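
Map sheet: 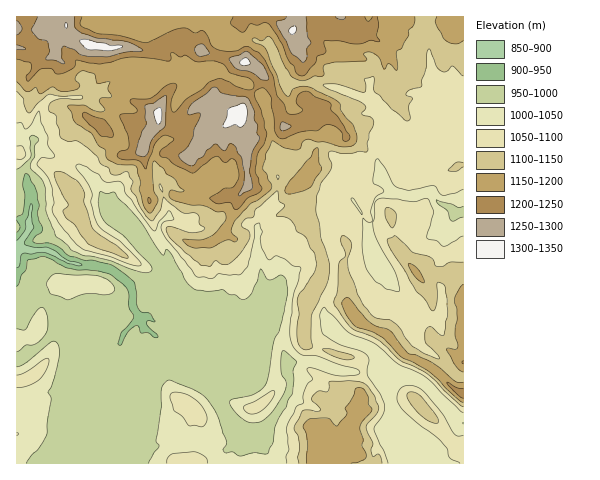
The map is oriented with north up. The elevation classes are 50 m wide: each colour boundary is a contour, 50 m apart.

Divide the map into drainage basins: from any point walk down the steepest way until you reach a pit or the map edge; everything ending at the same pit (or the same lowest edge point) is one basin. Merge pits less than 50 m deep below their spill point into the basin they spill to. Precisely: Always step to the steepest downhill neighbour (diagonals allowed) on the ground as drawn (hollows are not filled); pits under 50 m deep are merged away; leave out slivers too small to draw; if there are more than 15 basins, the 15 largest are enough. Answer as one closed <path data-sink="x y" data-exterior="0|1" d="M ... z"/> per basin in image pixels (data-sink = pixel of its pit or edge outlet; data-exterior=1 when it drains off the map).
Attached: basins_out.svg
<path data-sink="17 250" data-exterior="1" d="M463 16l-447 1 1 447 321-1 4-14 8 1 6-9-3-17 8-11 1-16-2-13 4-14-4-9-4-3-16-2-31-10-5-4 0-21 4-19 14-22 2-13 3-1 15 1 2-2 3-9 0-11-7-13-10-10-19 2-6-9 1-18-5-15 8-8 6-13 3-15-3-24 7-5 0-5-4-6-12-7-3-7 0-35-9-17-2-9 8-5 11 0 32 9 10 4 11 0 9-4 2-9 11 2 9-7 19-3 23 2 12 4 4-3 10 0z"/><path data-sink="456 214" data-exterior="0" d="M418 18l-23 3-9 7-11-2-2 9-9 4-11 0-10-4-32-9-11 0-8 5 2 9 9 17 0 35 3 7 12 7 4 6 0 5-7 5 3 14-3 25-6 13-8 9 5 14-1 18 5 8 20-1 10 10 7 13 0 11-4 14 3 14 1 21 6 10 8 8 24 10 21 24 21 8 25 22 11 7 1-373-11 0-4 3-3 0-9-4z"/><path data-sink="463 423" data-exterior="1" d="M340 266l-16 1-2 13-14 22-4 19 0 21 3 3 33 11 16 2 4 3 4 9-4 14 2 13-1 16-8 11 3 17-6 9-8-1-4 14 125 1 1-69-12-8-25-22-21-8-21-24-24-10-8-8-6-10-3-34z"/>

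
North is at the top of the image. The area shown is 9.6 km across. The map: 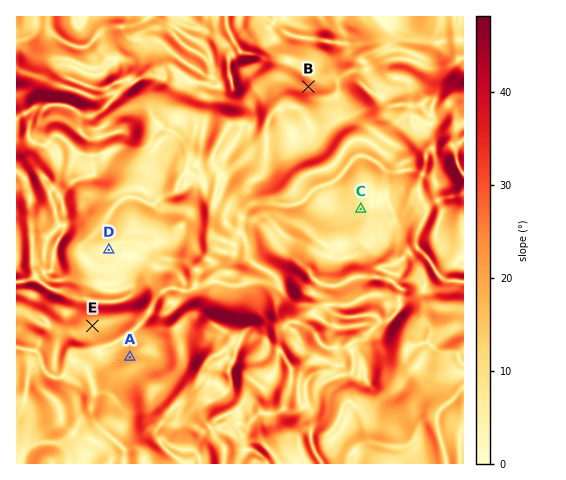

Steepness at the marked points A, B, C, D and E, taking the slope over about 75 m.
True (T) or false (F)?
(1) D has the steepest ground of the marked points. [F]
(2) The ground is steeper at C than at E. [F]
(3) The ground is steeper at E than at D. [T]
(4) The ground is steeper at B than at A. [T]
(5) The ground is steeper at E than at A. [F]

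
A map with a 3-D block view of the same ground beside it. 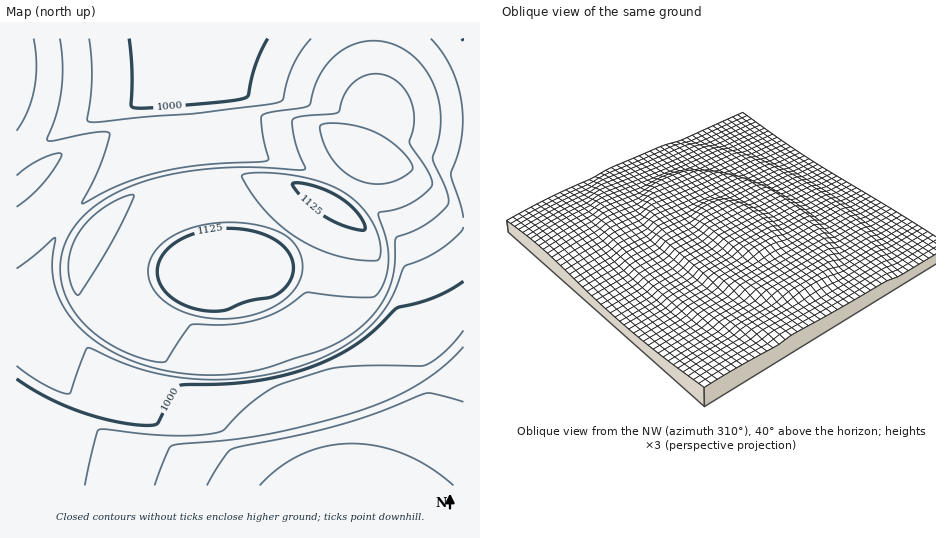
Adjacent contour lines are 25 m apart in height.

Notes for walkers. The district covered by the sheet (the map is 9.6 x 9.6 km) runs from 880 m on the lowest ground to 1140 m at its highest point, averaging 1035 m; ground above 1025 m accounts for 56.1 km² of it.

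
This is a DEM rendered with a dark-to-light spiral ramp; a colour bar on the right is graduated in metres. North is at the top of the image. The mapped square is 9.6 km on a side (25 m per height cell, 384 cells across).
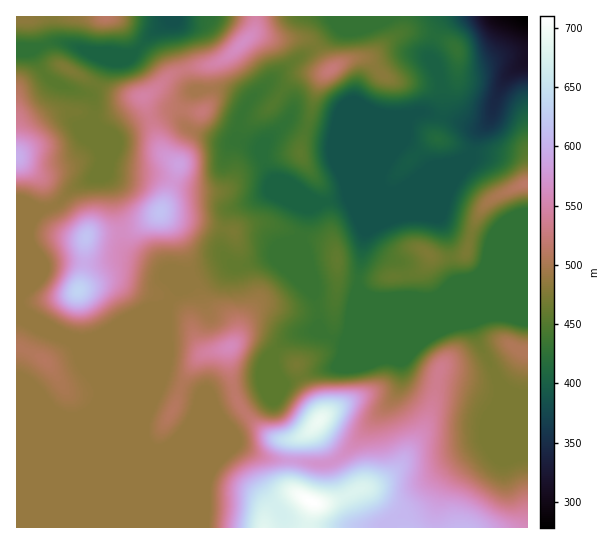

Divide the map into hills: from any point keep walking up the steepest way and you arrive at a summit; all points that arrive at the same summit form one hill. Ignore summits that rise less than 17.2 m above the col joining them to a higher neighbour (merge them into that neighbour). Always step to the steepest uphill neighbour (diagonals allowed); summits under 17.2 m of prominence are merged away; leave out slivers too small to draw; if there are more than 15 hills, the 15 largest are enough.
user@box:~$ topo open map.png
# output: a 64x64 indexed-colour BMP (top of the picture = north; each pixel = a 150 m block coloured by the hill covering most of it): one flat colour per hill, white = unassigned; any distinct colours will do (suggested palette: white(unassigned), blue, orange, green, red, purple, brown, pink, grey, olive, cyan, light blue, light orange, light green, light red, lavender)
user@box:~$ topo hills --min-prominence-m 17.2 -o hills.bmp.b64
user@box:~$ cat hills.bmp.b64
<image width="64" height="64" href="data:image/bmp;base64,Qk12CAAAAAAAAHYAAAAoAAAAQAAAAEAAAAABAAQAAAAAAAAIAAATCwAAEwsAABAAAAAAAAAA////ALR3HwAOf/8ALKAsACgn1gC9Z5QAS1aMAMJ34wB/f38AIr28AM++FwDox64AeLv/AIrfmACWmP8A1bDFABEREREREREREREREREREREREREREREREREREREREREREREREREREREREREREREREREREREREREREREREREREREREREREREREREREREREREREREREREREREREREREREREREREREREREREREREREREREREREREREREREREREREREREREREREREREREREREREREREREREREREREREREREREREREREREREREREREREREREREREREREREREREREREREREREREREREREREREREREREREREREREREREREREREREREREREREREREREREREREREREREREREREREREREREREREREREREREREREREREREREREREXd3dxEREREREREREREREREREREREREREREREREREXd3d3d3cRERERERERERERERERERERERERERERd3d3d3d3d3d3d3ERERERERERERERERERERERERERERERd3d3d3d3d3d3dxERERERERERERERERERERERERERERERd3d3d3d3d3d3cRERERERERERERERERERERERERERERERd3d3d3d3d3d3ERERERERERERG7u7u7sREREREREREREXd3d3d3d3d3dxEREREREREREbu7u7u7ERERERERExEREXd3d3d3d3d3cRERERERERERu7u7u7uxERERERETMRERF3d3d3d3d3dxEREREREREd27u7u7u7EREREREzMzMxERd3d3d3d3d3cREREREREd3bu7u7u7ERERETMzMzMzMzFxF3d3d3d3dxEREREREd3du7u7u7sREREzMzMzMzMzMRERF3d3d3d3ERERERER3d27u7u7sRETMzMzMzMzMzMzEREREXd3d3cRERERER3d3bu7u7sREzMzMzMzMzMzMzMRERERF3d3dxERERERHd3du7u7uxMzMzMzMzMzMzMzMzEREREXd3dxERERERHd3d27u7u0MzMzMzMzMzMzMzMzMxEREaF3d3EREREREd3d3bu7tERERDMzMzMzMzMzMzMzMxGqqnd3cREREREd3d3du7REREREQRMzMzMzMzMzMzMzM6qqd3cRERERER3d3d27REREREREQRMzMzMzMzMzMzMzqqqndxEREREd3d3d3URERERERERERDMzMzMzMzMzMzOqqqdxERERHd3d3d3dREREREREREREQzMzMzMzMzMzOqqqp3ERER3d3d3d3d20REREREREREREMzMzMzMzMzM6qqqiIiIiIiIiIiIiIrRERERERERERERDMzMzMzMzMzqqqqIiIiIiIiIiIiIitEREREREREREREUzMzMzMzMzqqqqoiIiIiIiIiIiIiK7RERERERERExVVVUzMzMzMzOqqqqiIiIiIiIiIiIiIrtMzMzMzMTMVVVVVVURETMzM6qqqqIiIiIiIiIiIiIiu8zMzMzMzMVVVVVVVRERERMzqqqqoiIiIiIiIiIiIiK7zMzMzMzMVVVVVVVVERERETOqqqqiIiIiIiIiIiIiIrvMzMzMzMVVVVVVVVUREREREaqqqqoiIiIiIiIiIiIiu8zMzMzMxVVVVVVVVRERERERqqqqqiIiIiIiIiIiIiK7zMzMzMzFVVVVVVVVERERERGqqqqqqiIiIiIiIiIiIru8zMzMzMVVVVVVVVVREREREaqqqqqqqiIiIiIiIiIiiIiMzMzMVVVVVVVVVVVRERERGqqqqqqqqiIiIiIiIiKIiIjMzMxVVVVVVVVVVVVRFVURERGqqqqqoiIiIiIiIoiIiIzMzFVVVVVVVVVVVVVVERERERER7uqqIiIiIiIiiIiIiIzFVVVVVVVVVVVVVRERERERER7u7uqiIiIiIiKIiIiIiMVVVVVVVVVVVVVVERERERERZu7u7u4iIiIiIoiIiIiIhVVVVVVVVVVVVVERERERERZm7u7u7uIiIiIiiIiIiIiFVVVVVVVVVVVVURERERERZmZu7u7u7uIiIiKIiIiIiFVVVVVVVVVVVVURERERERZmZm7u7u7u4iIiIoiIiIiIVVVVVVVVVVREERERERERZmZmZu7u7u7iIiIiiIiIiIhURVVVVVVUREQREREREWZmZmZm7u7u7u4iIiKIiIiIiERERVVVVERERBERERZmZmZmZmZu7u7uERIiIoiIiIiIRERERFVEREREERERZmZmZmZmZm7u4REREiIiiIiIiIhERERERERERERBEREWZmZmZmZmZmZhERERIiKIiIiIiERERERERERERJEREWZmZmZmZmZmZmEREREiIoiIiIgURERERERERERJmREWZmZmZmZmZmZmYRERESIiiIiBERFERERERESZmZmZlmZmZmZmZmZmZmZhEREREiKIiBERERRERERESZmZmZmZZmZmZmZmZmZmZmERERESIoiBERERFERERERJmZmZmZmZZmZmZmZmZmZmERERERESiIEREREUREREREmZmZmZmZmWZmZmZmZmZmYRERERERGIEREREf//9EREmZmZmZmZmZlmZmZmZmZmZhEREREREf//ER//////RESZmZmZmZmZmZlmZmZmZmZmERERERER///////////0RJmZmZmZmZmZmZZmZmZmZmYRERERERH///////////9EmZmZmZmZmZmZmWZmZmZmZmEREREREf////////////SZmZmZmZmZmZmZmWZmZmZmZhERERER"/>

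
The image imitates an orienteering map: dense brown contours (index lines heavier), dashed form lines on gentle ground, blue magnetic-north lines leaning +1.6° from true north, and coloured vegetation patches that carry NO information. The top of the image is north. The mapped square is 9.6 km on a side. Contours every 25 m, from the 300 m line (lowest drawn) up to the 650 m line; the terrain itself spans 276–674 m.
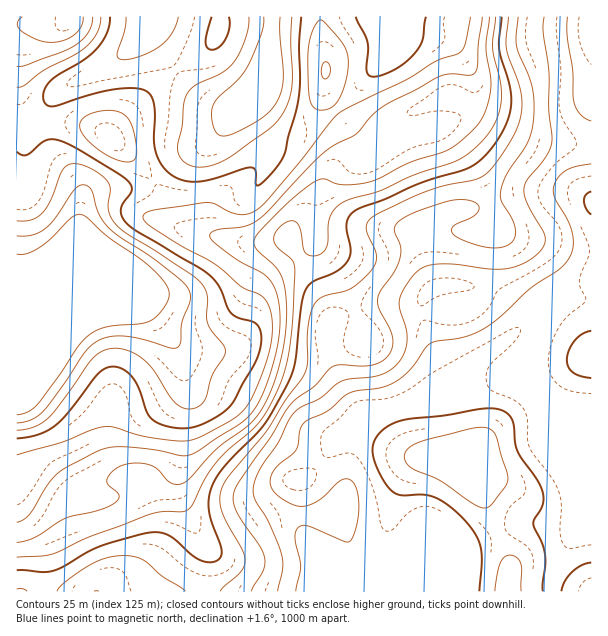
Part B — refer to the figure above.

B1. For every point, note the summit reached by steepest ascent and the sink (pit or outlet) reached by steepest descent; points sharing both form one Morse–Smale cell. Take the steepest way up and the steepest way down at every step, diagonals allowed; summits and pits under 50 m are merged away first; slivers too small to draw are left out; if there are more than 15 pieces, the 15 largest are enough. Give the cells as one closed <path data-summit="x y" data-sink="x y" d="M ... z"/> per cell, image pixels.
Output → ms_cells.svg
<path data-summit="471 459" data-sink="17 395" d="M591 16l-271 1 0 15 6 33-1 28 7 14 26 31 0 6-3 5-23 22-7 17 0 7 8 13 26 15 28 6 29 1 18 55-15 17-27 0-20 4-27 8-15 11 0-13-4-7-39-67-23 4-22 0-65-14-9-7-6-27-8-12-44-46-17-9-10-3-38-2-2 3 1 12 5 10 25 30 6 11 0 43-38 94 4-46-17-3-13 0 1 316 575-1z"/><path data-summit="471 459" data-sink="272 17" d="M320 16l-174 0-13 28-13 12-18 12-36 17-14 13-6 12-2 12 39 2 10 3 17 9 44 46 8 12 6 27 9 7 65 14 22 0 23-4 31 49 12 25 0 13 15-11 27-8 20-4 27 0 15-17-18-55-29-1-28-6-26-15-8-13 0-7 7-17 23-22 3-5 0-6-26-31-7-14 1-28-4-21z"/><path data-summit="66 18" data-sink="17 395" d="M66 16l-50 1 0 258 30 4-4 46 37-88 3-43-8-17-25-30-5-10 0-14-9-2-10-7-6-16-1-33 1-17 5-13 6-7 32-4 5-6z"/><path data-summit="66 18" data-sink="272 17" d="M144 16l-76 0-6 8-5 1-27 3-8 10-4 27 1 33 6 16 10 7 9 1 2-12 6-12 14-13 36-17 18-12 13-12z"/>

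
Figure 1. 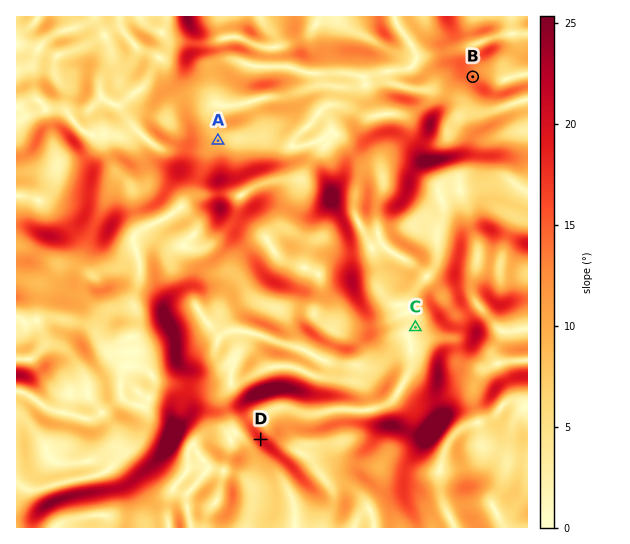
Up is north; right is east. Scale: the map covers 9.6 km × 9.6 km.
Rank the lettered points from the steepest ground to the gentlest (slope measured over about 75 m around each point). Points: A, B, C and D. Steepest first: D B A C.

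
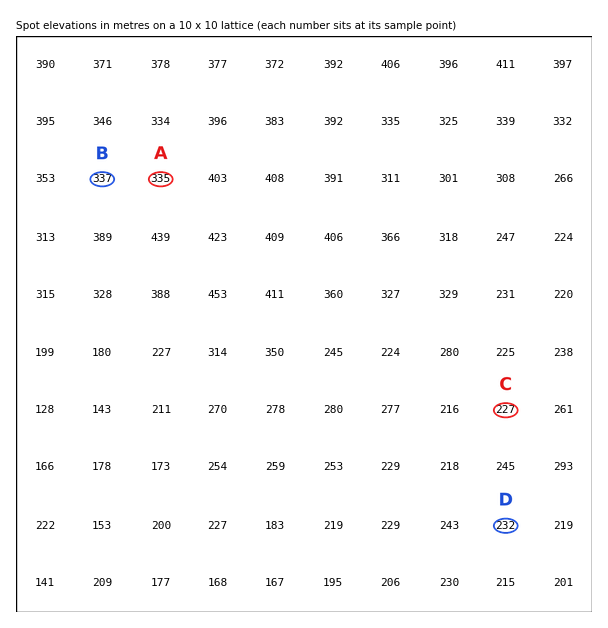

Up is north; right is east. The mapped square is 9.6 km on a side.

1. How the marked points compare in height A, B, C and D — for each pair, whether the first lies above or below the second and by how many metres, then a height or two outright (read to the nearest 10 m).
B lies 110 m above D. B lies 110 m above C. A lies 100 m above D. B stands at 340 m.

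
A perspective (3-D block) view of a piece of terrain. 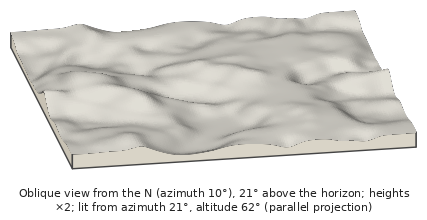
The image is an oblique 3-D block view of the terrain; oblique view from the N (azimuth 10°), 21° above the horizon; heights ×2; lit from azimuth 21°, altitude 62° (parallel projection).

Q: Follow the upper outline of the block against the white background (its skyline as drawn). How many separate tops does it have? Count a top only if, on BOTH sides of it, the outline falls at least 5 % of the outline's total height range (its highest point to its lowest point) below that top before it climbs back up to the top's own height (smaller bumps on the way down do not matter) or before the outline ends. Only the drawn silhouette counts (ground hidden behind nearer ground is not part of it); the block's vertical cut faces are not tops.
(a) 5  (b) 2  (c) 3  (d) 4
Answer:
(b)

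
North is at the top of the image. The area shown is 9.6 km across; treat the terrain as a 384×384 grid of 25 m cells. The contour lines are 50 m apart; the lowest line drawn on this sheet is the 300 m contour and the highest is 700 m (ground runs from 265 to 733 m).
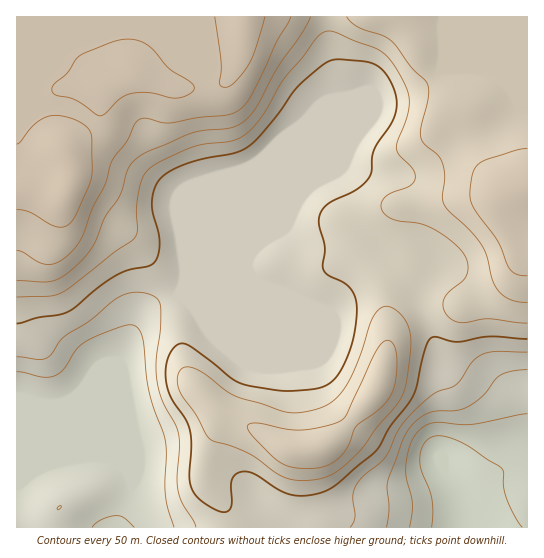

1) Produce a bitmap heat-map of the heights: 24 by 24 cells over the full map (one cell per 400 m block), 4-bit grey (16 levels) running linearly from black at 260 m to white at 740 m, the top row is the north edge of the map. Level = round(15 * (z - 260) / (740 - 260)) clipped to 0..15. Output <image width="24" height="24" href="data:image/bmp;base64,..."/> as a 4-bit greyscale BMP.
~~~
<image width="24" height="24" href="data:image/bmp;base64,Qk2WAQAAAAAAAHYAAAAoAAAAGAAAABgAAAABAAQAAAAAACABAAATCwAAEwsAABAAAAAAAAAAAAAAABEREQAiIiIAMzMzAERERABVVVUAZmZmAHd3dwCIiIgAmZmZAKqqqgC7u7sAzMzMAN3d3QDu7u4A////AERDM0Vnd3d2VDEAETREM0Z4d3h2VDERETMzM0aIeJqYZCERETMzMzaJmrzKhjERETMzM0aKq7u7p0IiIjMzM0eaqpmauWVEMzMzM1mpiHeJu4ZlRFVDM2mYZmZ4u5dmVXZUNGd2ZmZnq5d3Z3dmVFdmZmZnmpiZmYiHZWZmZmZniYmZqqqod3ZmZmd4iYmZvMzKmHZmZneIiJmavN3bqYZmZmeIiZmazd7sqXZmZmeImZqs3e79uXZmZmZ4iZq83u7+yodmZmZneJq83e7+y6mIdmZmeKq8zO7u3MuqmGZmaKu7u+7u7d3dynZmZ5u7u+7u7u7u24dmZ5u7u+7u7u7u7Kh3eKu7u+7u7u7u7bqImru7u+7u7u7u7suau7u7uw=="/>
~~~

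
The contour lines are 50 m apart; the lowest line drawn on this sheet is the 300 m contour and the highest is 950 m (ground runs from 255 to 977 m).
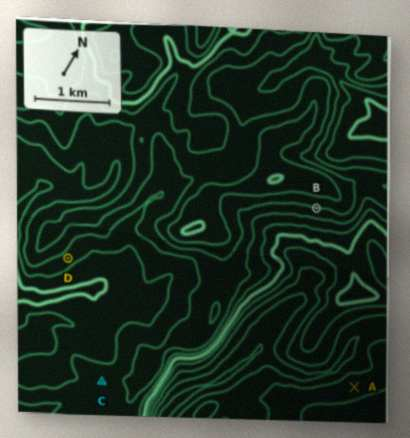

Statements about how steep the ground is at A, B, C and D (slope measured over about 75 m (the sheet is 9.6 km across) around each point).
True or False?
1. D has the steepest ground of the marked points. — False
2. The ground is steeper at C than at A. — False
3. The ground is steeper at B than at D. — True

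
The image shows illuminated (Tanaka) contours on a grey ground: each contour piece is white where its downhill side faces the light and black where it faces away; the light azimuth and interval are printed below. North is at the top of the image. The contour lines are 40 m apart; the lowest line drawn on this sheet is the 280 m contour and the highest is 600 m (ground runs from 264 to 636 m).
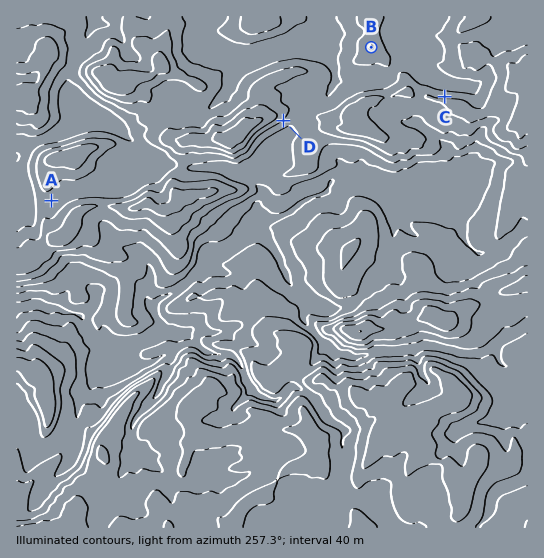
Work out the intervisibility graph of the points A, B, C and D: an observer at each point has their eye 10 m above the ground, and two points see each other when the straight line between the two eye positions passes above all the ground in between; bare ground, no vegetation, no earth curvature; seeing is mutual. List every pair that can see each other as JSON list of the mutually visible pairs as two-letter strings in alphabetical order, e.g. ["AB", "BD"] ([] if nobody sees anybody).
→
["BC", "BD"]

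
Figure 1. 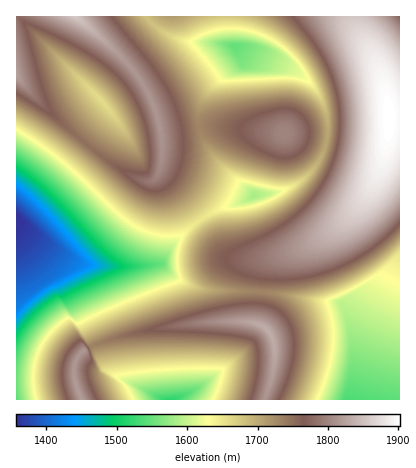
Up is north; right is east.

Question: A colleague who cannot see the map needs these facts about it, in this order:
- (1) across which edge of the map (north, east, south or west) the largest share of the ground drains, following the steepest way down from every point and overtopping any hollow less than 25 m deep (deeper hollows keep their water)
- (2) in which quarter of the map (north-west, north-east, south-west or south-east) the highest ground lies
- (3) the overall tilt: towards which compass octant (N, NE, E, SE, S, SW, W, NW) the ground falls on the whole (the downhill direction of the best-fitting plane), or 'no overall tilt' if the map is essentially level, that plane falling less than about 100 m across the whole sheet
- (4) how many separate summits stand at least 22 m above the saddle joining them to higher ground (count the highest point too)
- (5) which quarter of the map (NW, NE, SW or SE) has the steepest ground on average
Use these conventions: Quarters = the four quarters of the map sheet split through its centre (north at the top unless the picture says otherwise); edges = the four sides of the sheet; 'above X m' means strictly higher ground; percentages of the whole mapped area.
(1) Most of the ground drains across the western edge.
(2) Look to the north-east quarter for the highest ground.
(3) Overall the map slopes down towards the south-west.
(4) There are 7 summits with 22 m or more of prominence.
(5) Slopes are steepest in the south-west quarter.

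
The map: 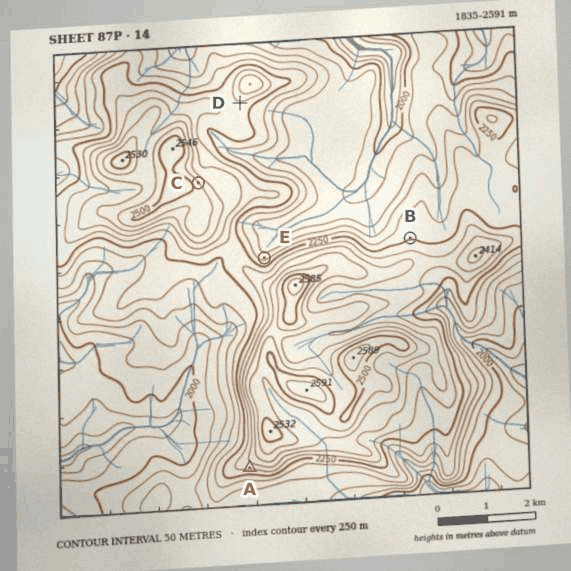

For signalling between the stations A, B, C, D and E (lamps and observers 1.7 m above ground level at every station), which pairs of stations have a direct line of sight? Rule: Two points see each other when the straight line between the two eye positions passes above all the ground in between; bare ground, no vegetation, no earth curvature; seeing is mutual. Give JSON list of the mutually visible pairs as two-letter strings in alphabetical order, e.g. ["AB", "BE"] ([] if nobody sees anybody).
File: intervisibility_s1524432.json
["BC", "BD", "CD"]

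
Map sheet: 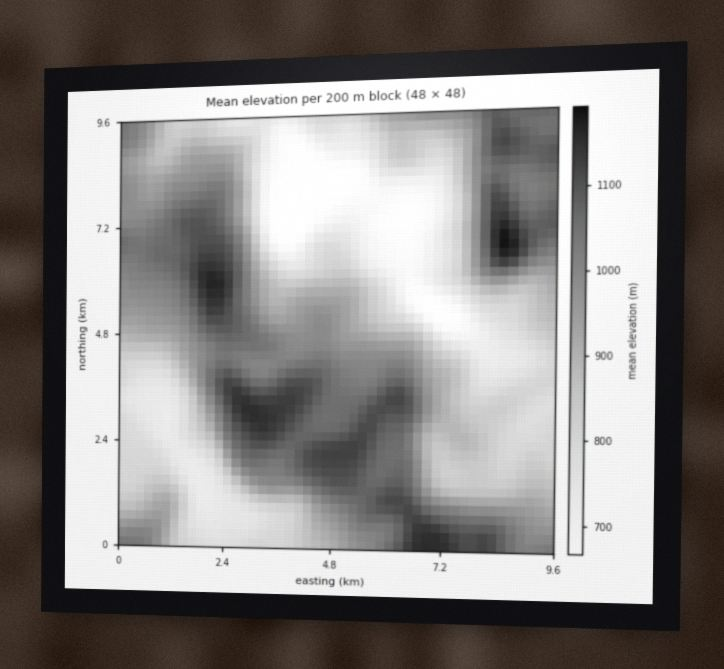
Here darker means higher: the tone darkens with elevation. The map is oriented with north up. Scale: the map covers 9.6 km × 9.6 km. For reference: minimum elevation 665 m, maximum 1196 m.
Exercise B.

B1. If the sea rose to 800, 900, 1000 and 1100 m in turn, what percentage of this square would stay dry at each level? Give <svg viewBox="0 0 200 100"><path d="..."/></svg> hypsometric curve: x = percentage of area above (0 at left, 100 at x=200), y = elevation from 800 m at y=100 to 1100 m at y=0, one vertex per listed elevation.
<svg viewBox="0 0 200 100"><path d="M152 100l-45-33-42-34-52-33"/></svg>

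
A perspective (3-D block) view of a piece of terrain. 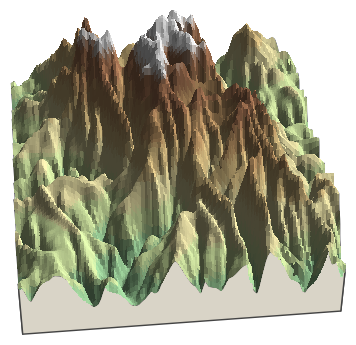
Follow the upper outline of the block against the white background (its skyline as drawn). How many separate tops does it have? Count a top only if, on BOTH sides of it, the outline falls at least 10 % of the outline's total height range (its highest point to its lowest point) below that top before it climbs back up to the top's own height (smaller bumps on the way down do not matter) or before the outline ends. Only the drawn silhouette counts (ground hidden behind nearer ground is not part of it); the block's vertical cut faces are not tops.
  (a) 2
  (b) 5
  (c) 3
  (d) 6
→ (c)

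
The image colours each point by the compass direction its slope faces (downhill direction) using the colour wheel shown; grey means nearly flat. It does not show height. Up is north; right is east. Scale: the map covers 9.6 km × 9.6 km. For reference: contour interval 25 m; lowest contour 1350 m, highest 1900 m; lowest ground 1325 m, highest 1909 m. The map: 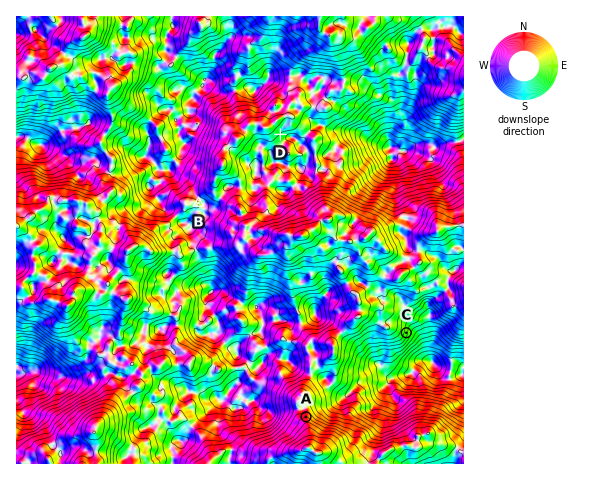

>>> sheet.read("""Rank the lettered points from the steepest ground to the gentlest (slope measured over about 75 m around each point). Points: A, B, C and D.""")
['C', 'A', 'D', 'B']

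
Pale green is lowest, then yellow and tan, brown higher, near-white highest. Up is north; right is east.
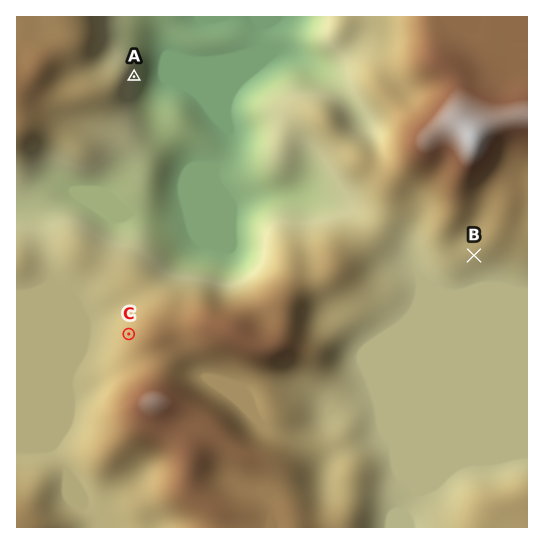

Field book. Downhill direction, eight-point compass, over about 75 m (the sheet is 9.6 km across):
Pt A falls E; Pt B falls S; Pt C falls W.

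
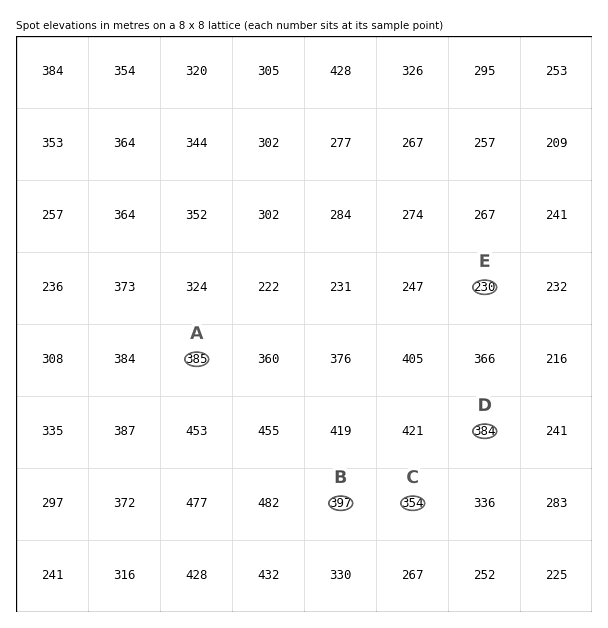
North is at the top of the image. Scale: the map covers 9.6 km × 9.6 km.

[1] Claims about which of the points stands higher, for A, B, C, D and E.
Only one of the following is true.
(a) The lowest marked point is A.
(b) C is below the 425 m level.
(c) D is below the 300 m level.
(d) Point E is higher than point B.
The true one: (b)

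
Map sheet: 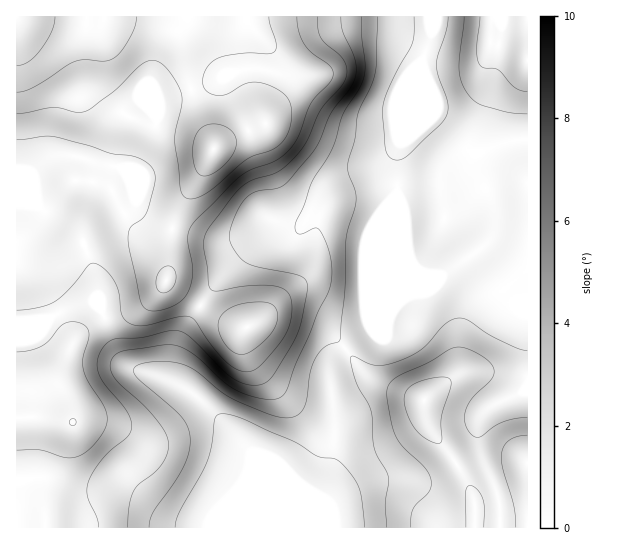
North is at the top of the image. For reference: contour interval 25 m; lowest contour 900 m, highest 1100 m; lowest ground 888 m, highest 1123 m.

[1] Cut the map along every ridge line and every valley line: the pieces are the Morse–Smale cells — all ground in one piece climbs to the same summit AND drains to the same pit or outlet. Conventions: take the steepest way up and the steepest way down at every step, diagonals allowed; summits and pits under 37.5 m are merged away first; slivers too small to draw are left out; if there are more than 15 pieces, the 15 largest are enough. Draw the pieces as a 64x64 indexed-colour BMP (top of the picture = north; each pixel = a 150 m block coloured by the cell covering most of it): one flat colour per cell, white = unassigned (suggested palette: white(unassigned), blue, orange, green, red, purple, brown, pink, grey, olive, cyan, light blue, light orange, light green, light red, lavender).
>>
<image width="64" height="64" href="data:image/bmp;base64,Qk12CAAAAAAAAHYAAAAoAAAAQAAAAEAAAAABAAQAAAAAAAAIAAATCwAAEwsAABAAAAAAAAAA////ALR3HwAOf/8ALKAsACgn1gC9Z5QAS1aMAMJ34wB/f38AIr28AM++FwDox64AeLv/AIrfmACWmP8A1bDFABERERERERERERERERERERERERIiIiIiIiIiIiIiIiIiEREREREREREREREREREREREREiIiIiIiIiIiIiIiIiIRERERERERERERERERERERERERIiIiIiIiIiIiIiIiIhEREREREREREREREREREREREREiIiIiIiIiIiIiIiIiERERERERERERERERERERERERESIiIiIiIiIiIiIiIiIREREREREREREREREREREREREREiIiIiIiIiIiIiIiIhERERERERERERERERERERERERESIiIiIiIiIiIiIiIiERERERERERERERERERERERERERIiIiIiIiIiIiIiIiIREREREREREREREREREREREREREiIiIiIiIiIiIiIiIhERERERERERERERERERERERERERIiIiIiIiIiIiIiIiEREREREREREREREREREREREREREiIiIiIiIiIiIiIiIRERERERERERERERERERERERERESIiIiIiIiIiIiIiIhERERERERERERERERERERERERERIiIiIiIiIiIiIiIiEREREREREREREREREREREREREREiIiIiIiIiIiIiIiIRERERERERERERERERERERERERESIiIiIiIiIiIiIiIhERERERERERERERERERERERERERIiIiIiIiIiIiIiIiEREREREREREREREREREREREREREiIiIiIiIiIiIiIiIREREREREREREREREREREREREREiIiIiIiIiIiIiIiIhERERERERERERERERERERERERESIiIiIiIiIiIiIiIiERERERERERERERERERERERERERIiIiIiIiIiIiIiIiIRERERERERERERERERERERERERESIiIiIiIiIiIiIiIhERERERERERERERERERERERERERIiIiIiIiIiIiIiIiERERERERERERERERERERERERERESIiIiIiIiIiIiIiIRERERERERERERERERERERERERERESIiIiIiIiIiIiIhEREREREREREREREREREREREREREREiIiIiIiIiIiIiERERERERERERERERERERERERERERERIiIiIiIiIiIiIREREREREREREREREREREREREREREREiIiIiIiIiIiIhERERERERERERERERERERERERERERERIiIiIiIiIiIiEREREREREREREREREREREREREREREREiIiIiIiIiIiIRERERERERERERERERERERERERERERESIiIiIiIiIhEREREREREREREREREREREREREREREREREiIiIiIiIiERERERERERERERERERERERERERERERERESIiIiIiIiEREREREREREREREREREREREREREREREREREiERESIiERERERERERERERERERERERERERERERERERESEREREiERERERERERERERERERERERERERERERERERERIREREREREREREREREREREREREREREREREREREREREREREREREREREREREREREREREREREzMzEREREREREREREREREREREREREREREREREREREzMzMzMzERERERERERERERERERERERERERERERERERMzMzMzMzMzMzMRERERERERERERERERERERERERERETMzMzMzMzMzMzMzERERERERERERERERERERERERERERMzMzMzMzMzMzMzMREREREREREREREREREREREREREREzMzMzMzMzMzMzMzEREREREREREREREREREREREREREzMzMzMzMzMzMzMzMxERERERERERERERERERERERERETMzMzMzMzMzMzMzMzMRERERERERERERERERERERERETMzMzMzMzMzMzMzMzMzMxERERERERERERERERERERERETMzMzMzMzMzMzMzMzMzMzEREREREREREREREREREREREzMzMzMzMzMzMzMzMzMzMxERERERERERERERERERERETMzMzMzMzMzMzMzMzMzMzMRERERREEREREREREREREREzMzMzMzMzMzMzMzMzMzMxERERRERERBERERERERERETMzMzMzMzMzMzMzMzMzMzERERREREREQRERERERERERMzMzMzMzMzMzMzMzMzMzMxERRERERERBERERERERERETMzMzMzMzMzMzMzMzEREzERREREREREERERERERERERMzMzMzMzMzMzMzMRERERMxFEREREREQREREREREREREzMzMzMzMzMzMzMREREREzFERERERERBERERERERERERETMzMzMzMzMzMRERERETM0REREREREERERERERERERERERMzMzMzMzMREREREREzREREREREQREREREREREREREREREzMzMxERERERERETNERERERERBERERERERERERERERERERERERERERERERE0REREREREERERERERERERERERERERERERERERERERERREREREREQRERERERERERERERERERERERERERERERERFERERERERBERERERERERERERERERERERERERERERERERREREREREERERERERERERERERERERERERERERERERERFEREREREQREREREREREREREREREREREREREREREREREURERERERBERERERERERERERERERERERERERERERERERRERERERE"/>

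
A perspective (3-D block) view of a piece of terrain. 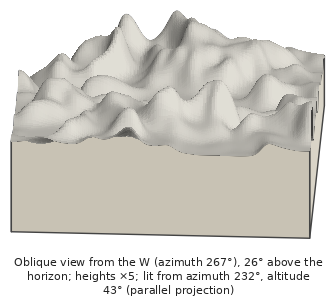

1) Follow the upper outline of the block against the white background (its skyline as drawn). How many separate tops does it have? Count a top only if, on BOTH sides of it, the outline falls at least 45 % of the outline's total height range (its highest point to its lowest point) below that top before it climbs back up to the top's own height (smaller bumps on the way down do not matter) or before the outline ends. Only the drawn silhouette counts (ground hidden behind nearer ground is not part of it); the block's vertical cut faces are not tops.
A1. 0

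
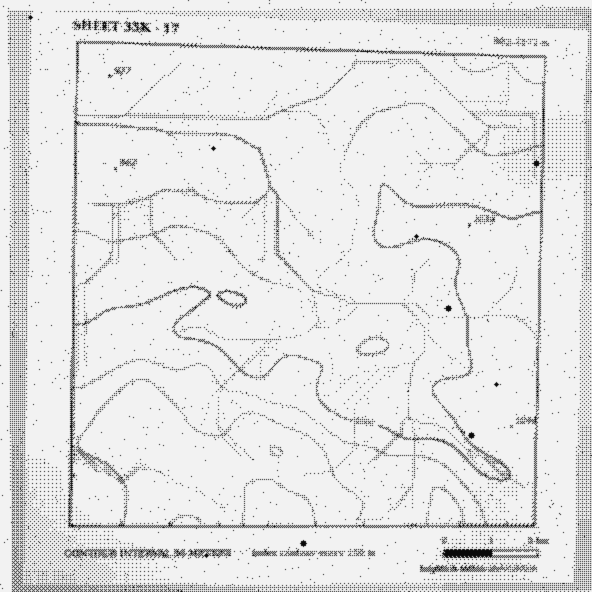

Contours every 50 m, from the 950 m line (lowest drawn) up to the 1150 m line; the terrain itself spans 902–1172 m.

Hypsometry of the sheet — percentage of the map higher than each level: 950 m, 68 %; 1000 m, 40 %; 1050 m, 21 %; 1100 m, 12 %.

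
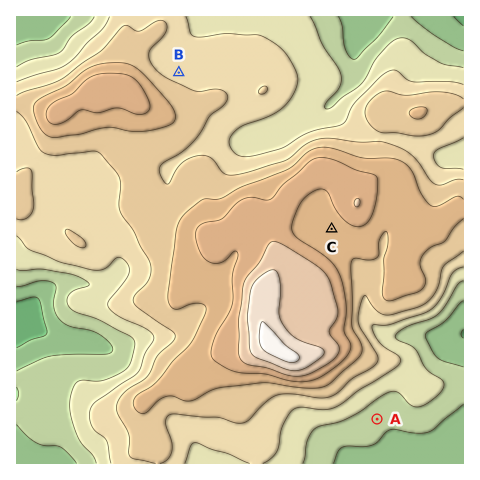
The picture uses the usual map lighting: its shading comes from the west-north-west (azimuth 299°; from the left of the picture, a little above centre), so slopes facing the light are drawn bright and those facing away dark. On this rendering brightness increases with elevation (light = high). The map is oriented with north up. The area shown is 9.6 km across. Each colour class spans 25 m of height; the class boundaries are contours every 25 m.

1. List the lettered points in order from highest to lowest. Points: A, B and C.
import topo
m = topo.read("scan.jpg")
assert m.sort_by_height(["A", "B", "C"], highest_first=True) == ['C', 'B', 'A']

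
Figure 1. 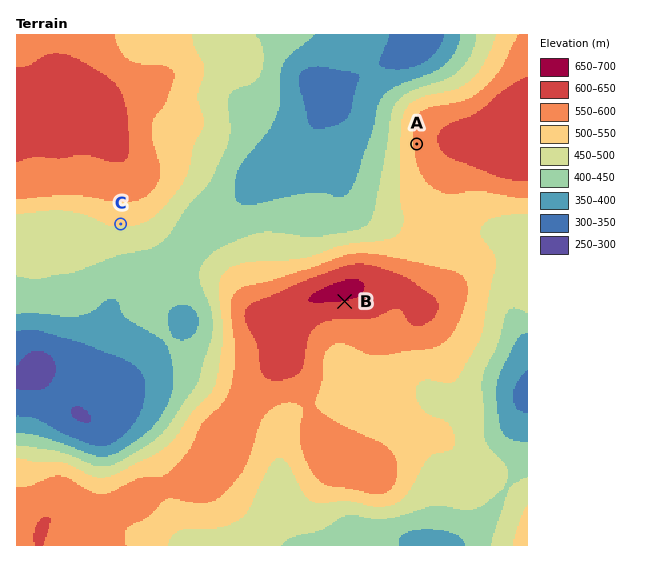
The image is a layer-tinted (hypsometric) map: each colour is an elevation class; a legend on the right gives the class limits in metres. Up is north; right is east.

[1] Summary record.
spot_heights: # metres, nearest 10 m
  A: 560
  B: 650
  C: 500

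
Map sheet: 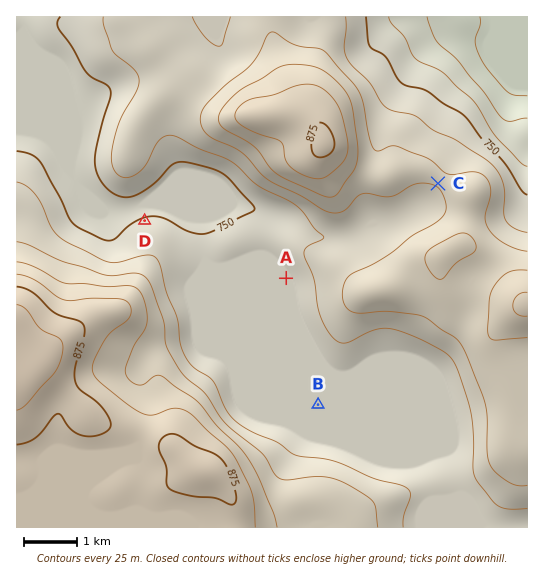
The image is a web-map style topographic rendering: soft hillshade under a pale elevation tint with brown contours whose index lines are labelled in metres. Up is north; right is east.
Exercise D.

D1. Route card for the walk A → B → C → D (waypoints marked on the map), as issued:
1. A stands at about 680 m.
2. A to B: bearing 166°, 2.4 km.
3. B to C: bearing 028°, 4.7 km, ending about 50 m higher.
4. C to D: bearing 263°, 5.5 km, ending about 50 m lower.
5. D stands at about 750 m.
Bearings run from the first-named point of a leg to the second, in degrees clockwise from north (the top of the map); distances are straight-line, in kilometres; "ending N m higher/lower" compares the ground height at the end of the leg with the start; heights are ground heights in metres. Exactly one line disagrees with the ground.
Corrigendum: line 1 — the height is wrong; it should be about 750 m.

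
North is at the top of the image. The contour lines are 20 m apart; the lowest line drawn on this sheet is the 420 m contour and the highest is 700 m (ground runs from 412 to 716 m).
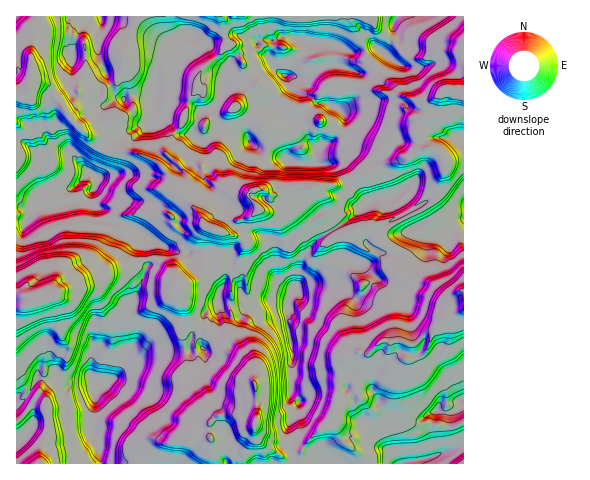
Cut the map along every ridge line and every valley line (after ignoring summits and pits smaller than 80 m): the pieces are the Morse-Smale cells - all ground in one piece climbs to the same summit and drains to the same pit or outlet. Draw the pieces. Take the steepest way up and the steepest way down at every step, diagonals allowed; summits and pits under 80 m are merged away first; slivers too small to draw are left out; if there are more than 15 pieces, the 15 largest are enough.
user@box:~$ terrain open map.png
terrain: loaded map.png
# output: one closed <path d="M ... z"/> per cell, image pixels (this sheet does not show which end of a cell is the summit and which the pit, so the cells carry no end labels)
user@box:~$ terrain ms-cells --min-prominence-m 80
<path d="M397 16l-305 0-19 17-2 13 3 10 16 0 7-5 2 2 1 8 6 12 0 5-5 7 0 10 5 7 9-3 8 0 13 14 8 1 1-2 3 1 6-8 1 15 10-2 15 16 10 1 12 8 14-10 7-3 22 6 6 8 12 8 13 3 24 9 14 0 3-6 0-10 17-9 10-15 1-8-12-10-14-2-10-8-18-6-4-14 18 3 18-12 10-1 2-21 15 7 27-4 6 5 11-19-1-10z"/><path d="M463 226l-8 4-7 9-22-1-8-11-2-1-6 3-6 16-5 8-18 0-4-3-8 12-5 1 8 10 1 7-5 10-10 8-5-1-7-7-11-4-24-2-13 3-6 4-3 7-2 20 5 30-2 44 10 8 0 3-10 18 0 7 4 5-4 11 2 11 8-3 6-10 24-21 6-10 0-11 4-18 7-6 10-2 2-13 4-5 5-2 15-14 19 0 5 4 7 0 10-10 8-2 10-13 22-10z"/><path d="M463 16l-65 0-5 8 1 10-11 19-6-5-27 4-15-7-2 21-10 1-18 12-18-3 4 14 16 5 12 9 14 2 12 10-1 8-10 15-17 9-2 16 27-1 5 4 6 11 4 0 13-3 12-11 14-2 7-5-10-12 2-9 9-6 12 0 5-11 24-4 1-9-2-15 3-3 17 4z"/><path d="M463 310l-21 9-10 13-8 2-10 10-7 0-5-4-19 0-15 14-5 2-4 5-2 13-10 2-7 6-4 18 0 11-6 10-24 21-6 10-8 3 3 8 108 1 11-4-1-25 5 24 17-3 2-4-6-20 4-20 4-2 13 3 8-7 0-7 4-1z"/><path d="M201 324l-1 20 3 4-7 4-6 0-1-2-10 2-29 0-6 2-11 13-7 1-27 19-4-2-11 0-16 3-3 8 2 7 0 14 2 1 23 0 2-1-2 11 8 21 2 15 36 0 17-21 14 0 28-13 11 1 3-10 7-6 19-1 19 6 0-29-2-8 4-6-2-6-13-12-13-6-8-9-6-2z"/><path d="M146 259l-35 10-13 9-18 5-48 21-16 4 1 96 9-7 12-19 18 2 11 5 27-3 3 4 5 0 16-11 9-21-4-33 6-10-1-10 10-10 10-25z"/><path d="M165 118l-14 5-11 1-22 16-12 4-1 3 5 3 29 4 18 8 25 27 1 5 17 22 3 7 6 5 12 3 8-11 10 0 13-4 7-7-11-13 4-6 12 0 6 4 4 0 9-5 15-3 15 3 5-3 16-1 10-6 8 0-5-12-5-4-47 0-19-8-13-3-12-8-6-8-22-6-7 3-14 10-12-8-10-1z"/><path d="M105 148l-12 25 5 7-10 20 3 5 9 4 2 8 3 3 21 5 19 10-4 11 6 4 0 8 8 1 7 3 17 24 18-5 5-4 1-8 17-6 4-13-1-18 9 3 4-1 5-6-1-7-11-1-8 11-14-4-24-33-1-5-25-27-18-8-29-4z"/><path d="M351 179l-7 0-10 6-20 3 9 7 3 9 0 9-6 6-9 3-13-12-13-7-12-3-3-6-3 8-7 6-8 8-12 5 1 7-7 7 7 3 5 6-6 11-2 8-3 4-8 0-9-4-12 5-3 2-1 7-5 4-19 5-2 7 10 13 5 12 9 6 7-14 11-5 1-14 4-5 14 1 7 10 12 7 11-3 21 1 4-11 5-4 6-29 9-14 58-41-17-16z"/><path d="M90 192l-5 7-45 8-8 5-8 9-8 0 1 87 15-4 48-21 18-5 13-9 36-11 0-8-6-4 5-10-8-5-19-9-3 1 0 8-13 0-11-3 2-19-6-7z"/><path d="M39 16l-23 1 0 190 5 1 11 0 4-11 7-8 20 2 12-5 14-12 5-2 11-24-16-11-21-20-21-32-12-4-6 1 3-14-1-19 3-17 5-7z"/><path d="M235 286l-12 0-2 1-2 4 0 14-12 5-7 13 16 19 6 2 8 9 13 6 13 12 2 6-4 5 2 9-1 43 9 11 16 11 12 0-2-12 4-11-4-5 0-7 10-21-10-8 2-44-5-25 2-21-22-1-11 3-12-7-4-7z"/><path d="M91 16l-52 1 0 8-5 7-3 17 1 19-3 14 6-1 12 4 21 32 21 20 15 11 2-4 12-4 22-16 11-1 4-4 0-14-3 7-7 0-1 2-8-1-13-14-8 0-5 3-6-3-3-4 0-10 5-7 0-5-6-12-1-8-2-2-7 5-16 0-3-10 2-13z"/><path d="M398 194l-27 8-24 19-29 18-15 19-6 28 14-2 24 2 7 2 13 10 7-2 6-6 5-10-1-7-8-10 5-1 8-12 4 3 18 0 5-8 6-16 6-4-6-14z"/><path d="M434 149l-11 0-14 7-5 0-8 6-14 2-14 12-15 2-1 7 16 18 30-9 12 17 6 14 10 13 22 1 7-9 9-5 0-66-18 3z"/>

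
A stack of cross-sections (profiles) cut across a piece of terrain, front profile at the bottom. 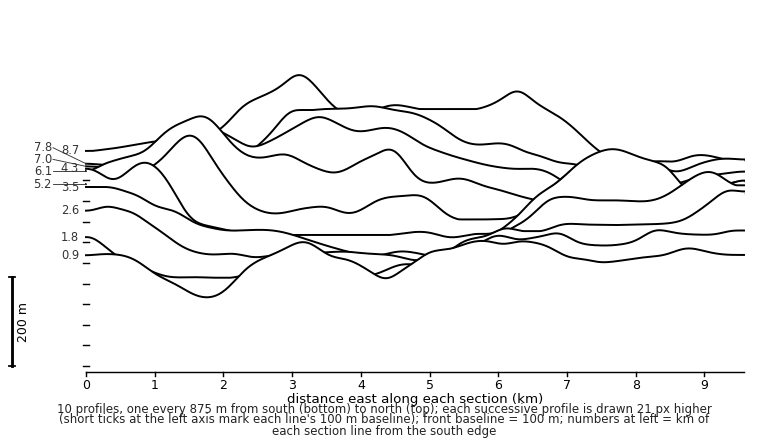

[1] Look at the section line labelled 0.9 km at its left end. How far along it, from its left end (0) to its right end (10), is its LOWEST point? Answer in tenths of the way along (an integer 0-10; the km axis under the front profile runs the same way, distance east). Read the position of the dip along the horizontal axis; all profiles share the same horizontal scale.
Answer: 2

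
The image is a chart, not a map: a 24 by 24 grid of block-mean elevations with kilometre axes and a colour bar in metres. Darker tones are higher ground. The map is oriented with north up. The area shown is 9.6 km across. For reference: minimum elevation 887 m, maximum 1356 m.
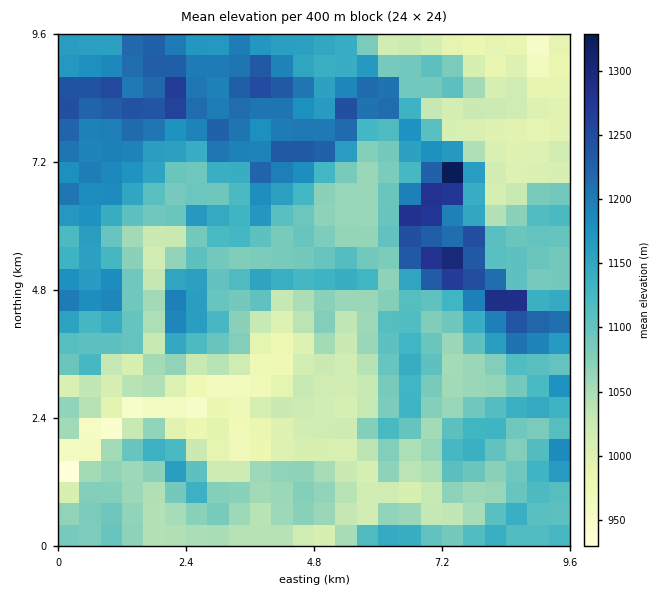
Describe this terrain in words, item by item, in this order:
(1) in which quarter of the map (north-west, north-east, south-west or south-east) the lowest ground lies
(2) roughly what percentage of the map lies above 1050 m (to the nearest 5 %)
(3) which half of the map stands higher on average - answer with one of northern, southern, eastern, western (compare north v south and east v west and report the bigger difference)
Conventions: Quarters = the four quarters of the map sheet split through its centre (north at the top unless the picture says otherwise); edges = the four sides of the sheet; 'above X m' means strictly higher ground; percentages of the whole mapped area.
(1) The lowest ground is in the south-west quarter.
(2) About 70 % of the map lies above 1050 m.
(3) Taken as a whole, the northern half is higher than the southern.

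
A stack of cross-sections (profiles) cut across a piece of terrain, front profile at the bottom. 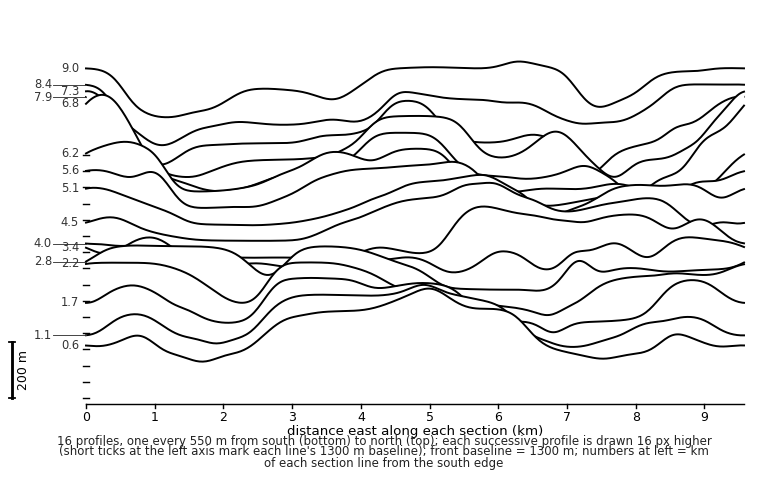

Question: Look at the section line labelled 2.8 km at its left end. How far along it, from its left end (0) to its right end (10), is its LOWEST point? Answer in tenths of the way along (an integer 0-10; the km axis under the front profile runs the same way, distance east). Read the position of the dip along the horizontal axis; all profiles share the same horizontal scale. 7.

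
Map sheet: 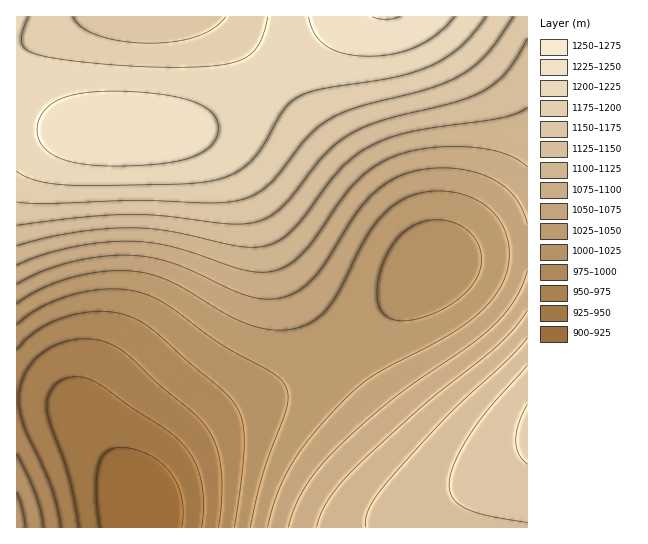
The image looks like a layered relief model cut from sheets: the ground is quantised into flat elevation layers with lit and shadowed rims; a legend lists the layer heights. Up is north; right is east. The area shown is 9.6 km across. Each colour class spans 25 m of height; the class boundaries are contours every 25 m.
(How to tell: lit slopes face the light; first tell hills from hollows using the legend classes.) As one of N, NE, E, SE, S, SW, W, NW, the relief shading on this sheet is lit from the W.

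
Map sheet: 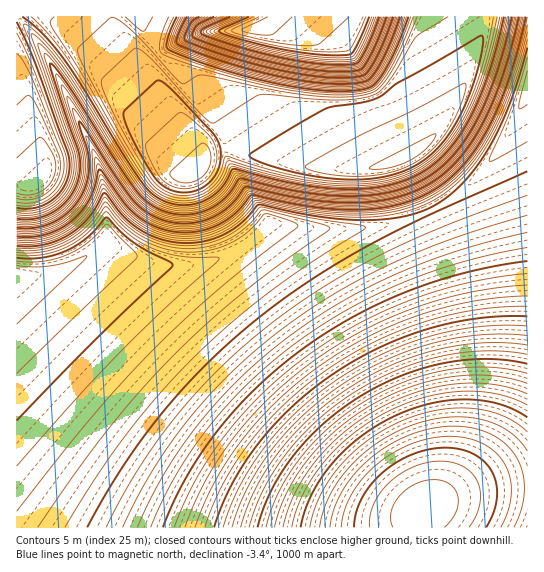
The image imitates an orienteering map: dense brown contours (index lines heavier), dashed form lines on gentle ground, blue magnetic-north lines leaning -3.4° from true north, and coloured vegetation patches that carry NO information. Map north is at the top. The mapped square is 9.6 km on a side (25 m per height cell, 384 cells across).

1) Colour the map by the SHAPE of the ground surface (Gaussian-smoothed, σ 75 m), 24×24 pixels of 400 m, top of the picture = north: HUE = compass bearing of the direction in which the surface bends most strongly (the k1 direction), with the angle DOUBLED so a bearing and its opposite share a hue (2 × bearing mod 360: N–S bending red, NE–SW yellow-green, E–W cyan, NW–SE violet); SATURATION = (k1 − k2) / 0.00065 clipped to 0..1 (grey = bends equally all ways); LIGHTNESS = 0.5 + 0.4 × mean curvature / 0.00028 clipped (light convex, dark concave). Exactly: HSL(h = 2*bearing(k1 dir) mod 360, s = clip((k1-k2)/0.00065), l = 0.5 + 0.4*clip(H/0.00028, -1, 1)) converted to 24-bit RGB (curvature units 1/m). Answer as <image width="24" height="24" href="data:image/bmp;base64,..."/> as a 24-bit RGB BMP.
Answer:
<image width="24" height="24" href="data:image/bmp;base64,Qk32BgAAAAAAADYAAAAoAAAAGAAAABgAAAABABgAAAAAAMAGAAATCwAAEwsAAAAAAAAAAAAAfn+Afn+Afn+AfX6AfX6AfX6BfX6BfX6CfX6CfX6Df36EgH+EgoCFhIGGhoKHh4OIiISIiYSIiYSIiISIh4SHhYOHg4KGgYGFfn+Afn+Afn+AfX+AfX+AfX6BfH6BfH6BfX+CfX+Cfn+Df3+EgICEgoGFhIKGhoOHiISIiYSIiYSJiYSJiISIh4OIhYKHg4GGfn+Afn+Afn+AfX+AfX+AfX+AfH+BfH+BfH+CfYCCfYCDfoCDf4GEgYGEgoKFhYOGhoSHiISIiISIiYSIiYSIiIOIhoKHhYGGf3+Afn+Afn+AfX+AfX+AfYCAfICBfICBfICBfIGCfYGCfoGDf4KDgIKDgYOEg4OEhYSFhoSGh4SGiISHiIOHiIOHh4KHhoGHf3+AfoCAfoCAfoCAfYCAfYCAfICAfICBfIGBfIGBfIKBfYKCfoKCf4OCgIODgoODg4SDhYOEhoOEh4OFh4OFh4KFh4KGh4GGf4CAfoCAfoCAfoCAfYCAfYCAfICAfICAfIGAfIGAfIGAfIKAfYKAfoKAf4KAgIOBgoOBhIOChIOChYKChoKDhoGDhoGEhoCEf4CAf4CAfoCAfoCAfoCAfYB/fYB/fIB/fIB/fIF/e4F/fIF/fIF/fIJ+fYJ+foJ+gIN/goOAg4OAhIKBhYGBhYCBhYCChX+Cf4B/f4B/f4B/foB/foB/fYB/fYB/fIB/fIB/fIB+e4F+e4F+e4F9fIF9fIJ9fYJ9f4J9gYJ+goN/g4J/hIF/hIB/hH9/hH+Af4B/f4B/f4B/foB/foB/foB/fYB/fYB/fIB+fIB+fIB9e4F9e4F9e4F8e4F8fYF8foJ8gIJ9gYJ9g4J+g4F+g4B+g39+g35+f4B/f4B/f4B/f4B/foB/foB/foB/fYB/fYB+fIB+fIB9fIB9e4B8e4F8e4F7fIF7fYF8f4F8gIJ8goJ9goF9goB9g399g359f4B/f4B/f4B/f4B/f4B/foB/foB/foB/fYB+fYB+fIB9fIB9fIB8e4B7fIF7fIF7fYF7foF7f4F8gYF8goF8goB8goB9gn99f4Bqe4ByfoB9f4B/f4B/f4B/foB+foB9fYB9fYB+fYB9fIB9fIB8fIB8fIB8fYB7fYF7foF7f4F8gIF8gYF8gYF8gYB8gX98foIzXH8zSn0/aIBrf359gGxmfmZKfXg/bH1CY39Uc4BzfYB9fYB9fYB8fYB8fYB8fYB8foB8f4B8f4F8gIF8gYF8gYB8gX98oaZddKJSP5NAM31Pb0JZgTUzj188l41Dd5VASYk2NX0/YoBufoB7f4B1f4BufYBsfIBwfYB4foB8f4B8gIB8gIB8gIB8gX99sbKmnq2acqiCPpCBNBRRoFBiqIJ2qqWJmKmDZadkQZViJUwjW0YYWUoSWVIRWFsRTl0RRGEVRXAoYX9ZfYB7gIB9gIB9gIB9sa3Mx7PEpLGuQGScHwlEoIeTrLi2s7fDu7LAorCmbTaEQRImj31QoJticaSodo+rlKhwfp9YTIswFmcSKnE3dIB2gIB9gIB9h4KPwZ+dv7iyOhaHQSFwirGUoMuykqO1wp68wp2ufAGTmrTgrsTrr7/srLTqrKvovrHq0bjrzqvWdqx8H3xCImtLd4B7gIB+gIB/prmOt7+pIgAzaqSjjsmag6yNf4CAl5SEt1fCdobRhp26gIudf4OLf4GFf4CEgH+HkIGb0ZfR6rzaq7CDHHJcNnVsf4B+g4d/pciKqUleKwAzicGSiL6Rf4SAf4KAg6uKiVSLf3+Af4B/f4B/f4B/f4B/f4B/f4B/f4B/gX+Av4uf57O9YKCbE1xdZn1/jJmAqcqLLQAzUqCxjMmVf4+Cf4B/gKCGklZ9gHN8f4B/f4CBf4SKgIibgomsg4KwjH+ggX6Df39/gn9/25uczZuYLW56LGNvmbCDuLphLQI3isqWgaWHf4CAf46BZ6RngmV+gJCaiavFm77ipsPtornslaPnjYbl0VH2z4CegX9/f39/n4WB6rquX4mbFEZbo8KJWglYVryshbmRf4KAf4OAfqqHYHC2ntDlqdXuk73depq8YHSegW1Nb2Q9SSknYBdM7JmVoYWAf39/goB/4LKevZmIHUtovJ9WaxZ7hsKef4iCf4CAgJ+GubVWAMkVKLljioJJa0owVzUYTzMSWEEYY1YjIjcZKkxWzJJ+1aWQgIB/gH9/u5yH3rmfPWB+hSVvfbutf42Gf4CAgJWHk19/soF285BVMzAALDMAJDMAO1cXe39kgH58gH9/ZXh+FT5RoH9k6r+iioR/f39/lYqA6smqXXWW"/>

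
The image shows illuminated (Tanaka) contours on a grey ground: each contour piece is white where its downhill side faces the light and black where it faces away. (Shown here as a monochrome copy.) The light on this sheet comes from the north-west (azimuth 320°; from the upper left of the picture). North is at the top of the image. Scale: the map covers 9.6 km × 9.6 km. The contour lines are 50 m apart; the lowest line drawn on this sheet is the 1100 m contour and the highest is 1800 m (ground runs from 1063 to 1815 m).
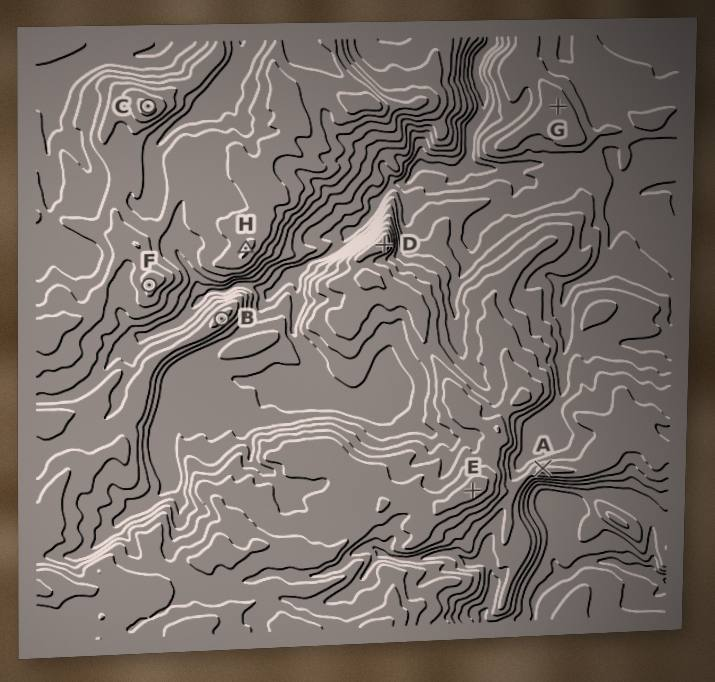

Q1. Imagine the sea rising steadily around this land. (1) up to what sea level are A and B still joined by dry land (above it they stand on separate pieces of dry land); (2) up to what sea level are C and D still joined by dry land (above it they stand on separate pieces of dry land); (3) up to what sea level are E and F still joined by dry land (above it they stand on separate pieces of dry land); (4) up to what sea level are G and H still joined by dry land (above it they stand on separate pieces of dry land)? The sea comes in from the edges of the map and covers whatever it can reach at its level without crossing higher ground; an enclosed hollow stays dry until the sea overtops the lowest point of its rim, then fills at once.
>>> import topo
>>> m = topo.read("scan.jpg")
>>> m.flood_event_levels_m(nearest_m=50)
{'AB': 1450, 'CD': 1500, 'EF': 1550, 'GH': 1250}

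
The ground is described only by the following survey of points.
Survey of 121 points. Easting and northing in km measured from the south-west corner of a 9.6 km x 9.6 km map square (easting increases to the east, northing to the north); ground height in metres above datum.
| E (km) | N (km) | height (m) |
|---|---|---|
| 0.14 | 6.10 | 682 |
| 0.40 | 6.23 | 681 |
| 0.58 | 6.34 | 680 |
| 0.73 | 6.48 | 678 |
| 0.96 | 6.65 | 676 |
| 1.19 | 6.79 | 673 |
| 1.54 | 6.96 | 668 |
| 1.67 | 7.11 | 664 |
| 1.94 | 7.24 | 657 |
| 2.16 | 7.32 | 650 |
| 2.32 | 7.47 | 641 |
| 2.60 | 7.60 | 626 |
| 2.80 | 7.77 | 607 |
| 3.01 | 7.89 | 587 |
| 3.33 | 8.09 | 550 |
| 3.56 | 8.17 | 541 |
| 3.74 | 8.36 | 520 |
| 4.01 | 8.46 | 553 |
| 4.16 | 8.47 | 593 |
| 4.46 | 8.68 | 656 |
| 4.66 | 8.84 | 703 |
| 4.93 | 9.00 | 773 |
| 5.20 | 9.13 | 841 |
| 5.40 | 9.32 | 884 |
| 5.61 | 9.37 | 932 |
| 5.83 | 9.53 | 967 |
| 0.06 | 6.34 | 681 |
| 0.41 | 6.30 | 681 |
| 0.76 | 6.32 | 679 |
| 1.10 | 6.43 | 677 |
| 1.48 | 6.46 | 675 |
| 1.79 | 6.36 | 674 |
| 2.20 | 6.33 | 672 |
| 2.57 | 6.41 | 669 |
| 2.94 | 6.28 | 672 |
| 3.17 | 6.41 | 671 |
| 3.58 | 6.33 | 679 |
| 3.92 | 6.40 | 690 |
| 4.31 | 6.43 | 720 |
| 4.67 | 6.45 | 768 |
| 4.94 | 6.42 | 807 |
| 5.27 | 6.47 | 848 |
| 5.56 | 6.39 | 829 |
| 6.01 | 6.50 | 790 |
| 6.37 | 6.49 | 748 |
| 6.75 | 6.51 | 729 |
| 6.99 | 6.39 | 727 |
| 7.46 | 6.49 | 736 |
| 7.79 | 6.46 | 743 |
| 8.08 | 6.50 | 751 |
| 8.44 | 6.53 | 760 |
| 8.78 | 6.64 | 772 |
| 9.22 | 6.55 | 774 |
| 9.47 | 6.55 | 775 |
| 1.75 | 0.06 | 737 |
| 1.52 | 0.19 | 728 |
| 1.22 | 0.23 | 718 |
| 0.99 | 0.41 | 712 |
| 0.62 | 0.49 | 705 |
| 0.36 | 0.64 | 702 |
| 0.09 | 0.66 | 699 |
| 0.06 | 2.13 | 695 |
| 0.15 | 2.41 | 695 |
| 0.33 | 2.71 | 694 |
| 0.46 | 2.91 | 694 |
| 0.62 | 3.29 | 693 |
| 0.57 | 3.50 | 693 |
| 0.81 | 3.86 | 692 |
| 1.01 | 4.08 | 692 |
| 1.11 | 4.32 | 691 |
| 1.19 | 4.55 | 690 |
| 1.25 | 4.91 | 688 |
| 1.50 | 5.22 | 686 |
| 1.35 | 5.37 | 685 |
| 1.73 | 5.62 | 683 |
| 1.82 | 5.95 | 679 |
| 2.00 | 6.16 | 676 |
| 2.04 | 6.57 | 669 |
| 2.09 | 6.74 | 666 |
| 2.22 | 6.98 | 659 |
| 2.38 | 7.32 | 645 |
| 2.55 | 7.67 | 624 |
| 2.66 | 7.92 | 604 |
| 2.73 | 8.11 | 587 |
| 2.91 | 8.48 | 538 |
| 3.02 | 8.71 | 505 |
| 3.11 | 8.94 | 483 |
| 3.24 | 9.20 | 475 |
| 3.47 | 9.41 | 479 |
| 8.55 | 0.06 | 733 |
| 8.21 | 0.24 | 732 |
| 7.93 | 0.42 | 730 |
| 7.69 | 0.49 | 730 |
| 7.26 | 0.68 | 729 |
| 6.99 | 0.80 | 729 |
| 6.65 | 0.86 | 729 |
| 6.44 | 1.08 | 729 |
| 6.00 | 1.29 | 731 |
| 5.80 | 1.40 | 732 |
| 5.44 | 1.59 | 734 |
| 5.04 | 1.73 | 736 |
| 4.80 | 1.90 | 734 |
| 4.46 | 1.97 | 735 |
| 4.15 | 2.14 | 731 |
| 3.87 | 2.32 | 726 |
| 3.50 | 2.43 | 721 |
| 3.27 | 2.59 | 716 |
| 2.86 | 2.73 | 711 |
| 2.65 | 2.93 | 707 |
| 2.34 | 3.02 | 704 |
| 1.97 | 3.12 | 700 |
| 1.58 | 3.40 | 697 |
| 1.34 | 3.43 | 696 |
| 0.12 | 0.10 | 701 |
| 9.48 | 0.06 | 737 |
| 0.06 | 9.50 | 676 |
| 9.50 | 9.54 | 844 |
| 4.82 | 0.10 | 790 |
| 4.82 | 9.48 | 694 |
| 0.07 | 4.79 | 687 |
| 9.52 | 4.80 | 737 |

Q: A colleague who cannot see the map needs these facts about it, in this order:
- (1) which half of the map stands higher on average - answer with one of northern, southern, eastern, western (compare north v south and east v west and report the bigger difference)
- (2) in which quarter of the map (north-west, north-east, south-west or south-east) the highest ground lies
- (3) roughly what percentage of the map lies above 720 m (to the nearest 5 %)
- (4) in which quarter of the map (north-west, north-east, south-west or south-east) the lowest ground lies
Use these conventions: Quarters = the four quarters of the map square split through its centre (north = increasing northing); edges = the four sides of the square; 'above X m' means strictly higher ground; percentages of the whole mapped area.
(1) The eastern half stands higher on average than the western half.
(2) Look to the north-east quarter for the highest ground.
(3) About 50 % of the map lies above 720 m.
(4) Look to the north-west quarter for the lowest ground.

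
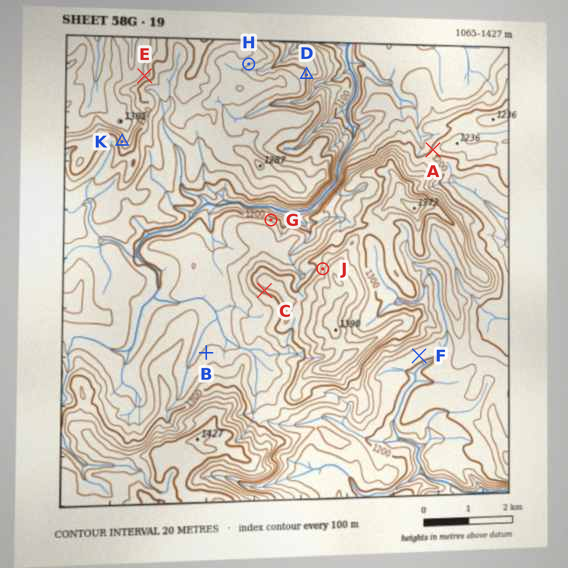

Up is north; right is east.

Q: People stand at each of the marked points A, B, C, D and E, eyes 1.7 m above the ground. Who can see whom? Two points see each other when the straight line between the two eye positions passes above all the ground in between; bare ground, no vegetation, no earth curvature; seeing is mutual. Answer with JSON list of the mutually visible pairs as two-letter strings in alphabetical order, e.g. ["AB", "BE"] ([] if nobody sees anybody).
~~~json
["AD", "AE", "BC", "BE"]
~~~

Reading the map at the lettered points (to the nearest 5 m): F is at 1205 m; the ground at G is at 1215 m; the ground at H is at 1240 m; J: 1330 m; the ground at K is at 1330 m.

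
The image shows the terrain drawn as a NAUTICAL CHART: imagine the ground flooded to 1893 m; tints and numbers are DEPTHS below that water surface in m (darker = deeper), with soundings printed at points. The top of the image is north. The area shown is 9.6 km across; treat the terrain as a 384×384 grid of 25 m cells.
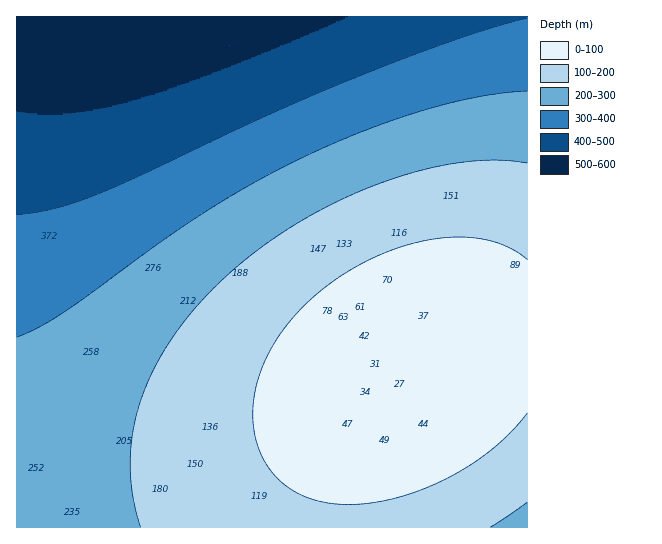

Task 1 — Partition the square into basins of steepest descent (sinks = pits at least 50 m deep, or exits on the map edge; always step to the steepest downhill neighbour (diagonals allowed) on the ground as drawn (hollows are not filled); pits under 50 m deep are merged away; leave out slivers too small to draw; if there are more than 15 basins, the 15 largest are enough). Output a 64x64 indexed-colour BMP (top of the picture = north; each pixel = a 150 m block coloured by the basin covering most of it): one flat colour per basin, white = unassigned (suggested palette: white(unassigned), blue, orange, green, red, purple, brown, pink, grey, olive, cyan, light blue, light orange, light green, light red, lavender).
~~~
<image width="64" height="64" href="data:image/bmp;base64,Qk12CAAAAAAAAHYAAAAoAAAAQAAAAEAAAAABAAQAAAAAAAAIAAATCwAAEwsAABAAAAAAAAAA////ALR3HwAOf/8ALKAsACgn1gC9Z5QAS1aMAMJ34wB/f38AIr28AM++FwDox64AeLv/AIrfmACWmP8A1bDFABERERERERERERERERERERERERERIiIiIiIiIiIiIiIiEREREREREREREREREREREREREREiIiIiIiIiIiIiIiIRERERERERERERERERERERERERESIiIiIiIiIiIiIiIhERERERERERERERERERERERERERIiIiIiIiIiIiIiIiEREREREREREREREREREREREREREiIiIiIiIiIiIiIiIRERERERERERERERERERERERERESIiIiIiIiIiIiIiIhERERERERERERERERERERERERERIiIiIiIiIiIiIiIiERERERERERERERERERERERERERESIiIiIiIiIiIiIiIRERERERERERERERERERERERERERIiIiIiIiIiIiIiIhEREREREREREREREREREREREREREiIiIiIiIiIiIiIiERERERERERERERERERERERERERERIiIiIiIiIiIiIiIREREREREREREREREREREREREREREiIiIiIiIiIiIiIhERERERERERERERERERERERERERERIiIiIiIiIiIiIiEREREREREREREREREREREREREREREiIiIiIiIiIiIiIRERERERERERERERERERERERERERERIiIiIiIiIiIiIhERERERERERERERERERERERERERERESIiIiIiIiIiIiERERERERERERERERERERERERERERERIiIiIiIiIiIiIRERERERERERERERERERERERERERERESIiIiIiIiIiIhERERERERERERERERERERERERERERERESIiIiIiIiIiEREREREREREREREREREREREREREREREREiIiIiIiIiIRERERERERERERERERERERERERERERERERIiIiIiIiIhERERERERERERERERERERERERERERERERERIiIiIiIiEREREREREREREREREREREREREREREREREREREiIiIiIRERERERERERERERERERERERERERERERERERERERIiIhERERERERERERERERERERERERERERERERERERERERERERERERERERERERERERERERERERERERERERERERERERERERERERERERERERERERERERERERERERERERERERERERERERERERERERERERERERERERERERERERERERERERERERERERERERERERERERERERERERERERERERERERERERERERERERERERERERERERERERERERERERERERERERERERERERERERERERERERERERERERERERERERERERERERERERERERERERERERERERERERERERERERERERERERERERERERERERERERERERERERERERERERERERERERERERERERERERERERERERERERERERERERERERERERERERERERERERERERERERERERERERERERERERERERERERERERERERERERERERERERERERERERERERERERERERERERERERERERERERERERERERERERERERERERERERERERERERERERERERERERERERERERERERERERERERERERERERERERERERERERERERERERERERERERERERERERERERERERERERERERERERERERERERERERERERERERERERERERERERERERERERERERERERERERERERERERERERERERERERERERERERERERERERERERERERERERERERERERERERERERERERERERERERERERERERERERERERERERERERERERERERERERERERERERERERERERERERERERERERERERERERERERERERERERERERERERERERERERERERERERERERERERERERERERERERERERERERERERERERERERERERERERERERERERERERERERERERERERERERERERERERERERERERERERERERERERERERERERERERERERERERERERERERERERERERERERERERERERERERERERERERERERERERERERERERERERERERERERERERERERERERERERERERERERERERERERERERERERERERERERERERERERERERERERERERERERERERERERERERERERERERERERERERERERERERERERERERERERERERERERERERERERERERERERERERERERERERERERERERERERERERERERERERERERERERERERERERERERERERERERERERERERERERERERERERERERERERERERERERERERERERERERERERERERERERERERERERERERERERERERERERERERERERERERERERERERERERERERERERERERERERERERERERERERERERERERERERERERERERERERERERERERERERERERERERERERERERERERERERERERERERERERERERERERERERERERERERERERERERERERERERERERERERERERERERERERERERERERERERERERERERERERERERERERERERERERERERERERERERERERERERERERERERERERERERERERERERERERERERERERERERERERERERERERERERERERERERERERERERERERERERERERERERERERERERERERER"/>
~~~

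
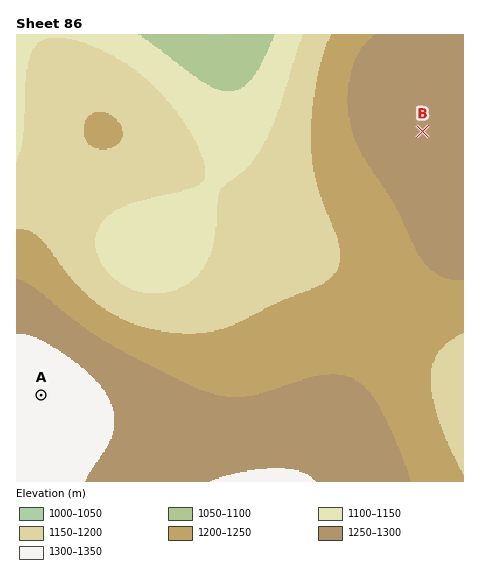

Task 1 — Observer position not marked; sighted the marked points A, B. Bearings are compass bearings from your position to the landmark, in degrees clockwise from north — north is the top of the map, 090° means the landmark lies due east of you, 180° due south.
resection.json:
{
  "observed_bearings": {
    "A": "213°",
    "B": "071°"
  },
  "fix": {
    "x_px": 152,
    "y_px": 225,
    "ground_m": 1130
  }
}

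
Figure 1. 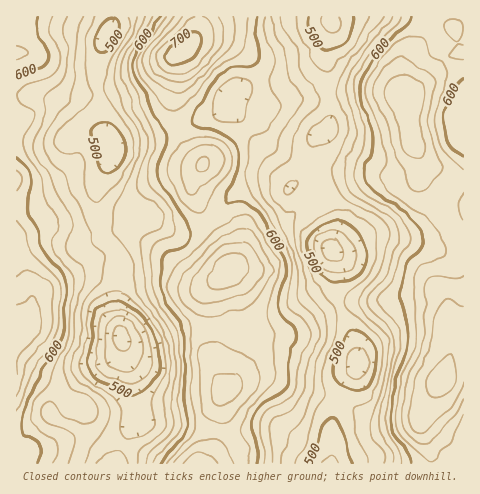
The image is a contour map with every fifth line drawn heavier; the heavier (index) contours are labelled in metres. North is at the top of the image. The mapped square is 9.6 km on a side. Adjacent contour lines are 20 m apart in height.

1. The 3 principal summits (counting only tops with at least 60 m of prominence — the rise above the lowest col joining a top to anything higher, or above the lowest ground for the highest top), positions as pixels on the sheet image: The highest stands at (186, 49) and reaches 713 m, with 281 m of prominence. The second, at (228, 269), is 695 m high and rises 88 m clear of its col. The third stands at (442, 379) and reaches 693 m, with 159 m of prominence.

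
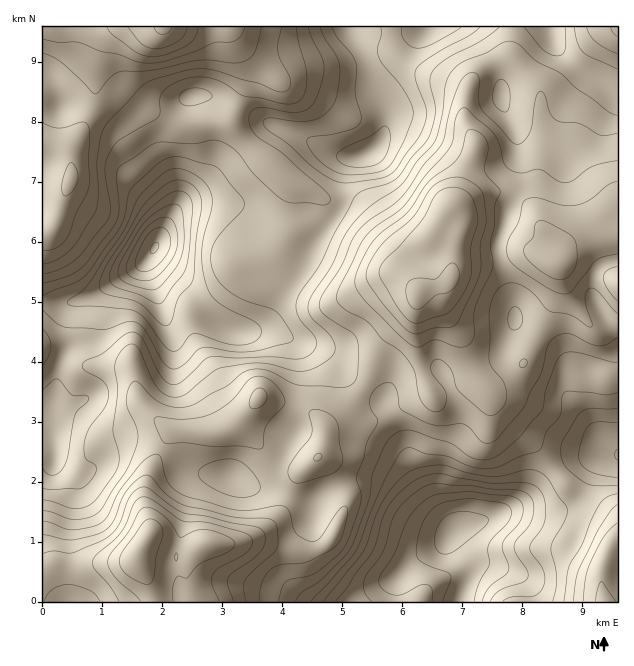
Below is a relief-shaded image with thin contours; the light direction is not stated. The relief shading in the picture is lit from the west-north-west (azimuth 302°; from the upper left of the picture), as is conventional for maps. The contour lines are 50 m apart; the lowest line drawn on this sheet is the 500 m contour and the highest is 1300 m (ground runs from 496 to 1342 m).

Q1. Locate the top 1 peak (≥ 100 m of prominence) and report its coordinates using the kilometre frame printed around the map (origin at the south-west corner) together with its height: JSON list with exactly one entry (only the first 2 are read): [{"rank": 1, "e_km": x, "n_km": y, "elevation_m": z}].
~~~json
[{"rank": 1, "e_km": 1.61, "n_km": 0.81, "elevation_m": 1342}]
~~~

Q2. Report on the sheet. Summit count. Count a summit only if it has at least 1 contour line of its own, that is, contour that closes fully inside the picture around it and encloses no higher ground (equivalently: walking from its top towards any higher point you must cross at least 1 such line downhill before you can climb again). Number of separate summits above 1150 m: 3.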